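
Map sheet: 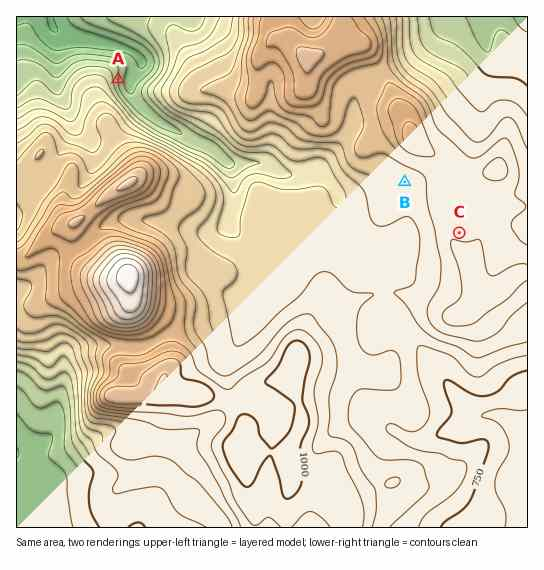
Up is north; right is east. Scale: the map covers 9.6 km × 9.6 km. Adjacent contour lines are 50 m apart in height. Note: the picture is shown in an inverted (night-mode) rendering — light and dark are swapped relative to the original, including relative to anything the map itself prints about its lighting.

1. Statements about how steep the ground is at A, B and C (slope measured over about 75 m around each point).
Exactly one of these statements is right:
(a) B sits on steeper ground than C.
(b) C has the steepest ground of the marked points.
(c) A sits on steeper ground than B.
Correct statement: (c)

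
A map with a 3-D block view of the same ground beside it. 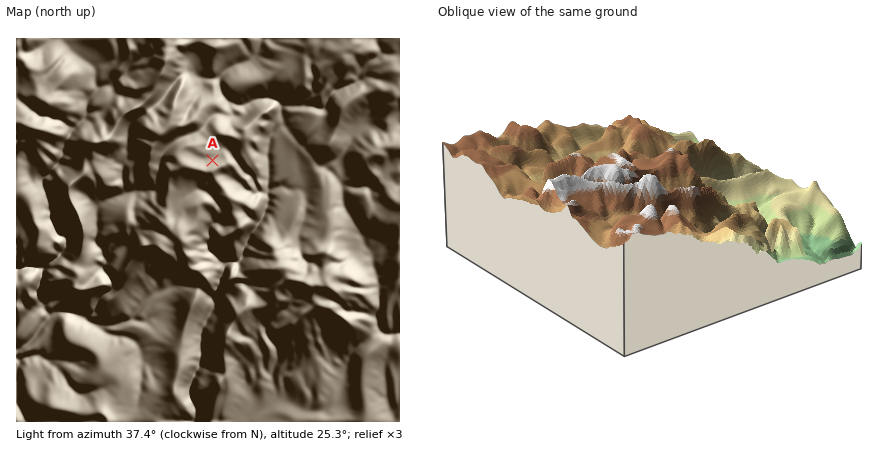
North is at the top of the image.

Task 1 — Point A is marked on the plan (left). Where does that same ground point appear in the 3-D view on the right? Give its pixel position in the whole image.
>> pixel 606 163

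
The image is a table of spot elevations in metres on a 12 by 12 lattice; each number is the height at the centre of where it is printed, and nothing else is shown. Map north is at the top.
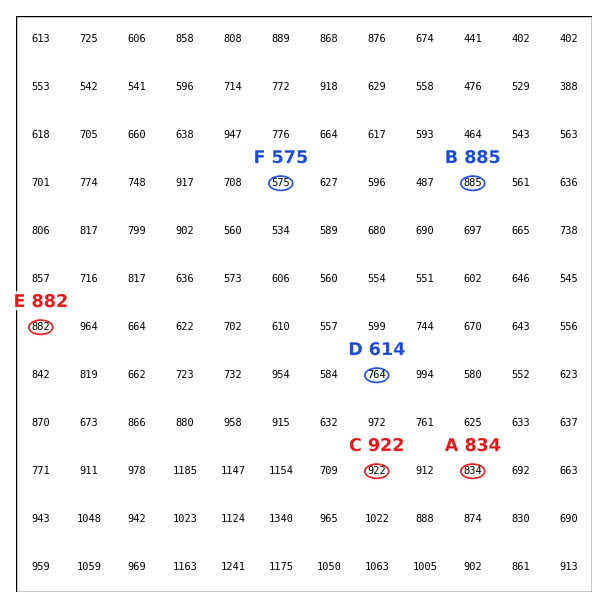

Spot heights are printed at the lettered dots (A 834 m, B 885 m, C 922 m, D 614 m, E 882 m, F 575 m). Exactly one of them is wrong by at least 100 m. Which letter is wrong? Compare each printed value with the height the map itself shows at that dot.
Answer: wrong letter D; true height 764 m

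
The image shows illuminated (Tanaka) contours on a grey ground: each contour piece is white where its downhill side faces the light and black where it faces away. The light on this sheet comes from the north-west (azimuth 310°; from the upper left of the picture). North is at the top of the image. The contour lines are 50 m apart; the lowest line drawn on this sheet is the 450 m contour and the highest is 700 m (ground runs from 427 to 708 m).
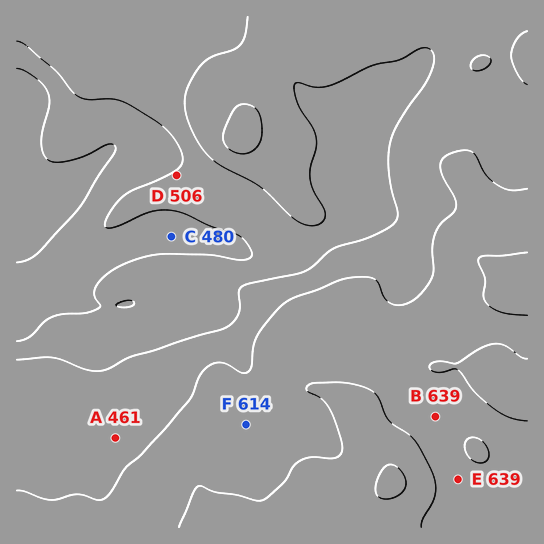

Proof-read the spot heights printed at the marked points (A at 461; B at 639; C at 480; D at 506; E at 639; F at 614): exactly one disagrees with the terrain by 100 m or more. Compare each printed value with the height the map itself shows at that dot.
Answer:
A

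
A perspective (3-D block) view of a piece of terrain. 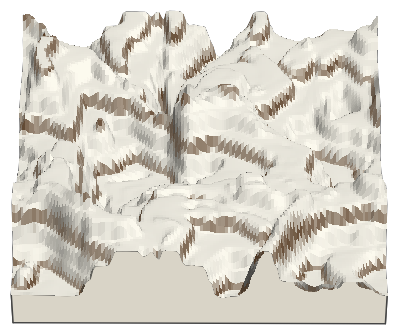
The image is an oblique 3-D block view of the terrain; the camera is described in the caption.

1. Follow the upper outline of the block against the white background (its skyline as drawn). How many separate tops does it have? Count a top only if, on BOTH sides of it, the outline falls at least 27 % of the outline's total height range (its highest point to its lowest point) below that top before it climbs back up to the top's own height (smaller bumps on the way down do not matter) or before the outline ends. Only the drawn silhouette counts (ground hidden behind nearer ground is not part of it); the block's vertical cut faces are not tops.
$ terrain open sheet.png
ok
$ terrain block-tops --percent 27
1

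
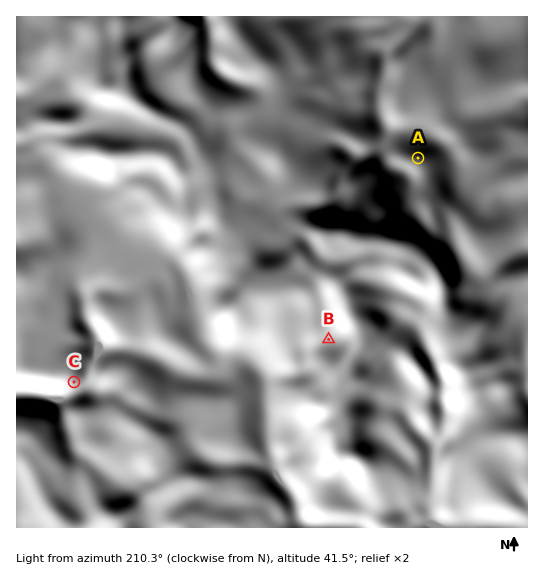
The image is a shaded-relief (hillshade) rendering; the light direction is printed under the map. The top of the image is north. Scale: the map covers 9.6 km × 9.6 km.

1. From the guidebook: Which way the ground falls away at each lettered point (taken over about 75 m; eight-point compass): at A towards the N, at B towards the W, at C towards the SE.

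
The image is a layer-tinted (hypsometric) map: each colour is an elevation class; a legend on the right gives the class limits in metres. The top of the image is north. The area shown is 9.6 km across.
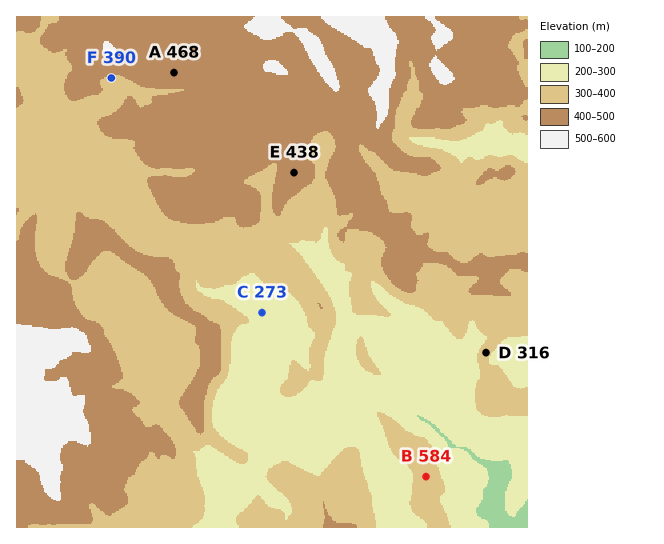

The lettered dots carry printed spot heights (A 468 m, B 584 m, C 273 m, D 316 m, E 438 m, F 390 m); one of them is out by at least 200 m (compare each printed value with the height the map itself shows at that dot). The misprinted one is B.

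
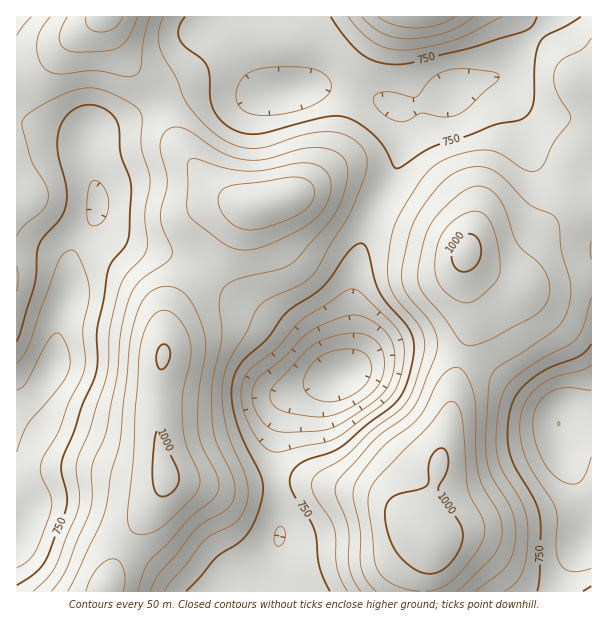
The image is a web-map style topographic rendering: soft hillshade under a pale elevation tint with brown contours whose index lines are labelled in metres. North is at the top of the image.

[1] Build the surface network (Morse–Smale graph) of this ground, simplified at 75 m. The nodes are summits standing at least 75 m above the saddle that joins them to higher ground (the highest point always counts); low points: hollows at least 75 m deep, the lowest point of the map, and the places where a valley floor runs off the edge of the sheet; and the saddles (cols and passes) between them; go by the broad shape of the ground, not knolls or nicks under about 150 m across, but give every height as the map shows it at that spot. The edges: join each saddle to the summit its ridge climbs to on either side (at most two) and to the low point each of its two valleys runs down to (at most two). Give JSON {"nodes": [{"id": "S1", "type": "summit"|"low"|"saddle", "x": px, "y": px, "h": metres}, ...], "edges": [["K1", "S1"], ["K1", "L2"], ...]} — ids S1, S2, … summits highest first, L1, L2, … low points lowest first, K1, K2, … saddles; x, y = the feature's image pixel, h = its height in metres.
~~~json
{"nodes": [
{"id": "S1", "type": "summit", "x": 429, "y": 537, "h": 1044},
{"id": "S2", "type": "summit", "x": 467, "y": 252, "h": 1019},
{"id": "S3", "type": "summit", "x": 165, "y": 476, "h": 1013},
{"id": "S4", "type": "summit", "x": 267, "y": 203, "h": 997},
{"id": "S5", "type": "summit", "x": 105, "y": 17, "h": 973},
{"id": "S6", "type": "summit", "x": 422, "y": 17, "h": 945},
{"id": "L1", "type": "low", "x": 339, "y": 375, "h": 500},
{"id": "L2", "type": "low", "x": 558, "y": 425, "h": 600},
{"id": "L3", "type": "low", "x": 53, "y": 368, "h": 626},
{"id": "L4", "type": "low", "x": 287, "y": 92, "h": 658},
{"id": "K1", "type": "saddle", "x": 462, "y": 357, "h": 894},
{"id": "K2", "type": "saddle", "x": 204, "y": 270, "h": 864},
{"id": "K3", "type": "saddle", "x": 159, "y": 102, "h": 817},
{"id": "K4", "type": "saddle", "x": 372, "y": 219, "h": 760},
{"id": "K5", "type": "saddle", "x": 537, "y": 31, "h": 746},
{"id": "K6", "type": "saddle", "x": 276, "y": 482, "h": 735}],
"edges": [["K1", "S1"], ["K1", "S2"], ["K1", "L1"], ["K1", "L2"], ["K2", "S3"], ["K2", "S4"], ["K2", "L1"], ["K2", "L3"], ["K3", "S4"], ["K3", "S5"], ["K3", "L3"], ["K3", "L4"], ["K4", "S2"], ["K4", "S4"], ["K4", "L1"], ["K4", "L4"], ["K5", "S2"], ["K5", "S6"], ["K5", "L4"], ["K6", "S1"], ["K6", "S3"], ["K6", "L1"]]}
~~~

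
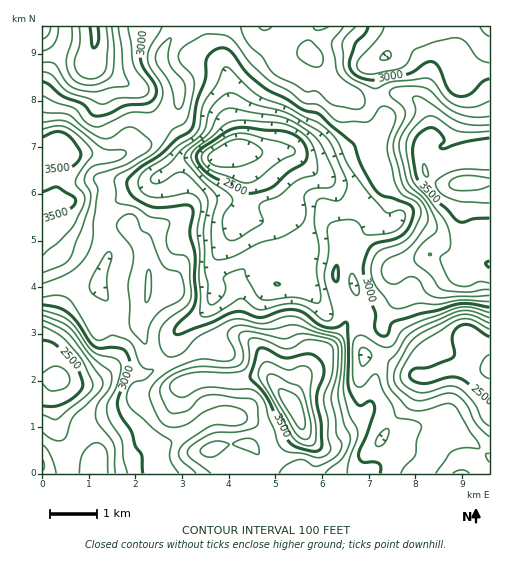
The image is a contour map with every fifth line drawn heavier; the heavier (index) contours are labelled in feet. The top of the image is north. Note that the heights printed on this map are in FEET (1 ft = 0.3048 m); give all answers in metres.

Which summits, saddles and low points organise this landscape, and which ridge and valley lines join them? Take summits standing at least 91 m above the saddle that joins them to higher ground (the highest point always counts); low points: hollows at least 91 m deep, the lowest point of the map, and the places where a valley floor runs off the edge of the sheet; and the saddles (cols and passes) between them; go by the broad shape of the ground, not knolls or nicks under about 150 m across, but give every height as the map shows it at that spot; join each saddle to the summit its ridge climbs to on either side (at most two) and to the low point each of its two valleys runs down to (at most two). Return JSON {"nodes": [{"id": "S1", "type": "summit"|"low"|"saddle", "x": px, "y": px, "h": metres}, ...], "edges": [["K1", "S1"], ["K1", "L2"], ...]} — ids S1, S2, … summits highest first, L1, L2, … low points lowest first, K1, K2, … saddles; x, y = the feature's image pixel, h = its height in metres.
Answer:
{"nodes": [
{"id": "S1", "type": "summit", "x": 292, "y": 405, "h": 1183},
{"id": "S2", "type": "summit", "x": 467, "y": 183, "h": 1146},
{"id": "S3", "type": "summit", "x": 48, "y": 204, "h": 1086},
{"id": "L1", "type": "low", "x": 229, "y": 153, "h": 674},
{"id": "L2", "type": "low", "x": 489, "y": 370, "h": 720},
{"id": "L3", "type": "low", "x": 58, "y": 375, "h": 721},
{"id": "L4", "type": "low", "x": 94, "y": 31, "h": 759},
{"id": "L5", "type": "low", "x": 387, "y": 56, "h": 852},
{"id": "K1", "type": "saddle", "x": 377, "y": 98, "h": 956},
{"id": "K2", "type": "saddle", "x": 163, "y": 125, "h": 954},
{"id": "K3", "type": "saddle", "x": 162, "y": 363, "h": 947},
{"id": "K4", "type": "saddle", "x": 362, "y": 316, "h": 898}],
"edges": [["K1", "S2"], ["K1", "L1"], ["K1", "L5"], ["K2", "S3"], ["K2", "L1"], ["K2", "L4"], ["K3", "S1"], ["K3", "S3"], ["K3", "L1"], ["K3", "L3"], ["K4", "S1"], ["K4", "S2"], ["K4", "L1"], ["K4", "L2"]]}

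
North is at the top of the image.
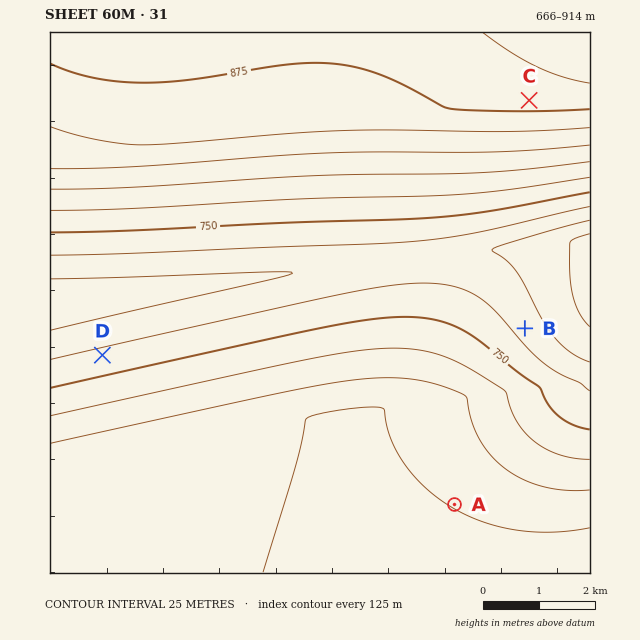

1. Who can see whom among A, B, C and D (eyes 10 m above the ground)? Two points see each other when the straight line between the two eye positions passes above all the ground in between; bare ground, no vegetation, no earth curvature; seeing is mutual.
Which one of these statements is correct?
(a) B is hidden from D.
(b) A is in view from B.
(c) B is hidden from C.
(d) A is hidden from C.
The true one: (a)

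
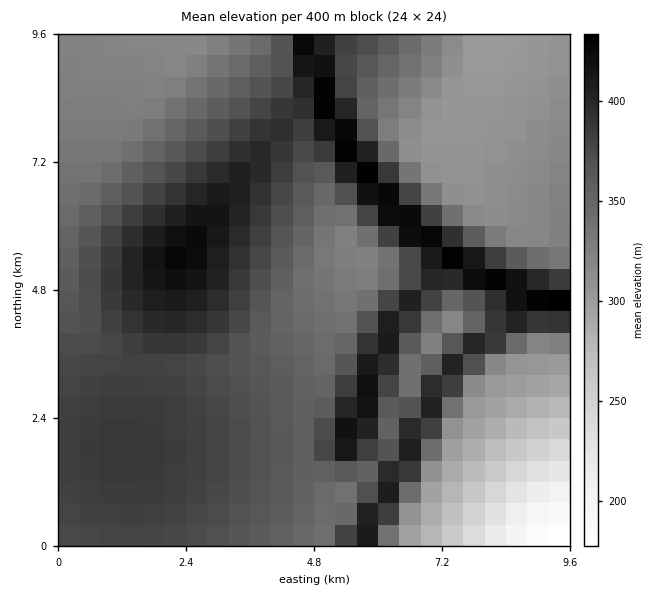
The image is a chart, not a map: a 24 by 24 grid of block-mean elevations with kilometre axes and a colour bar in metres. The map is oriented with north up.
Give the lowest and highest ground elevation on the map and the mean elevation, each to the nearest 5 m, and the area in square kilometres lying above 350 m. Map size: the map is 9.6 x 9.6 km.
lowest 175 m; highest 445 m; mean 355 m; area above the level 54.9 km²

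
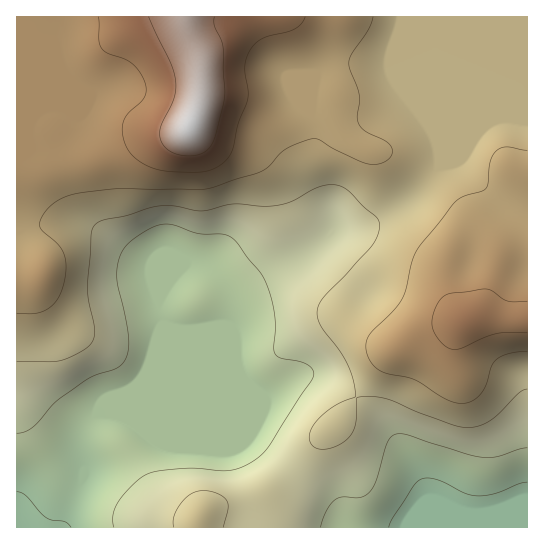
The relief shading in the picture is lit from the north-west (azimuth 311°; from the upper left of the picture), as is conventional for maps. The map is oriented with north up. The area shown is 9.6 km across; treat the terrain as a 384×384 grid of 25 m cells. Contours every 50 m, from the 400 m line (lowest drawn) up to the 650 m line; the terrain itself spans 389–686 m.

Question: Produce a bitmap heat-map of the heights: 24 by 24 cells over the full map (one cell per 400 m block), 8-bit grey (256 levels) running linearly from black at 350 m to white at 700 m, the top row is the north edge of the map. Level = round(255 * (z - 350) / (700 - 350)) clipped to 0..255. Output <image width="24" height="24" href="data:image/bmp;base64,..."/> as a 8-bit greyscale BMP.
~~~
<image width="24" height="24" href="data:image/bmp;base64,Qk12BgAAAAAAADYEAAAoAAAAGAAAABgAAAABAAgAAAAAAEACAAATCwAAEwsAAAABAAAAAAAAAAAAAAEBAQACAgIAAwMDAAQEBAAFBQUABgYGAAcHBwAICAgACQkJAAoKCgALCwsADAwMAA0NDQAODg4ADw8PABAQEAAREREAEhISABMTEwAUFBQAFRUVABYWFgAXFxcAGBgYABkZGQAaGhoAGxsbABwcHAAdHR0AHh4eAB8fHwAgICAAISEhACIiIgAjIyMAJCQkACUlJQAmJiYAJycnACgoKAApKSkAKioqACsrKwAsLCwALS0tAC4uLgAvLy8AMDAwADExMQAyMjIAMzMzADQ0NAA1NTUANjY2ADc3NwA4ODgAOTk5ADo6OgA7OzsAPDw8AD09PQA+Pj4APz8/AEBAQABBQUEAQkJCAENDQwBEREQARUVFAEZGRgBHR0cASEhIAElJSQBKSkoAS0tLAExMTABNTU0ATk5OAE9PTwBQUFAAUVFRAFJSUgBTU1MAVFRUAFVVVQBWVlYAV1dXAFhYWABZWVkAWlpaAFtbWwBcXFwAXV1dAF5eXgBfX18AYGBgAGFhYQBiYmIAY2NjAGRkZABlZWUAZmZmAGdnZwBoaGgAaWlpAGpqagBra2sAbGxsAG1tbQBubm4Ab29vAHBwcABxcXEAcnJyAHNzcwB0dHQAdXV1AHZ2dgB3d3cAeHh4AHl5eQB6enoAe3t7AHx8fAB9fX0Afn5+AH9/fwCAgIAAgYGBAIKCggCDg4MAhISEAIWFhQCGhoYAh4eHAIiIiACJiYkAioqKAIuLiwCMjIwAjY2NAI6OjgCPj48AkJCQAJGRkQCSkpIAk5OTAJSUlACVlZUAlpaWAJeXlwCYmJgAmZmZAJqamgCbm5sAnJycAJ2dnQCenp4An5+fAKCgoAChoaEAoqKiAKOjowCkpKQApaWlAKampgCnp6cAqKioAKmpqQCqqqoAq6urAKysrACtra0Arq6uAK+vrwCwsLAAsbGxALKysgCzs7MAtLS0ALW1tQC2trYAt7e3ALi4uAC5ubkAurq6ALu7uwC8vLwAvb29AL6+vgC/v78AwMDAAMHBwQDCwsIAw8PDAMTExADFxcUAxsbGAMfHxwDIyMgAycnJAMrKygDLy8sAzMzMAM3NzQDOzs4Az8/PANDQ0ADR0dEA0tLSANPT0wDU1NQA1dXVANbW1gDX19cA2NjYANnZ2QDa2toA29vbANzc3ADd3d0A3t7eAN/f3wDg4OAA4eHhAOLi4gDj4+MA5OTkAOXl5QDm5uYA5+fnAOjo6ADp6ekA6urqAOvr6wDs7OwA7e3tAO7u7gDv7+8A8PDwAPHx8QDy8vIA8/PzAPT09AD19fUA9vb2APf39wD4+PgA+fn5APr6+gD7+/sA/Pz8AP39/QD+/v4A////ACElJzRIVmBve3JpaGZcSD85KB0cHBwcHCUrKzFBT1plcG5oa2hfUUpGNiMdICQjHi8yLi04REtQVFFUYGRjXFZPPywoLjc3Lz05MDE6Pjo4NzY5SFxnamRWRDk8RExLRkg/NTU6NzU1NTU1OU9ncm9fTk5YYmZeVlJJPDY1NTU1NTU1NUFYa3BmYWt3hINyZF1XTD44NTU1NTU1NjxJWWlze4WTn5qDcGppY1VLPDU1NTU2P0RHU2uHmZ+nraSNfHZ0c2taQzU1NTU2QkxVY3iTqK6yt7GknYeCe3BZQzY2NjU3P09hcHyJnKy2wsO8u5qVg2xTQDY5PTo6QVJjcHZ5iJ+yvsG7uKSjiWlPPTY3Ojo9R1FbZnBzf5WprrCwqZ+hjGxQPTY2NztETVFUXGdxfZChpqSpo5WUhW5ZSTw7QkRNV1pYVlxpeIeXoaCin5SPgnVtZVdWX11eZGVhWVxpcnqJmJuZl5yYkIuIhYGAhH12dnNsYmd2d3aAjpOUlqSjoqKho6qtrqSVjYV+en6Ih4B/g4qVmqWlp6qut8fY2cWqmpGNjpGUkYmBf4OSlqWmpqiwvtPs79WxoJiTk5SSjoaAf4CEhaWlpaasuMnl8d67pZiTlJSOh4F/f39/f6WlpaWor8Db7uLCpZWTlJWMgn9/f39/f6WlpamttMjd6+C/oZWUlJKIgH9/f39/f6Wlpq+6xNTh597GraSfmpaKgH9/f39/f6Wlp7DAz9vl5dnPw7yxpqGTg39/f39/fw=="/>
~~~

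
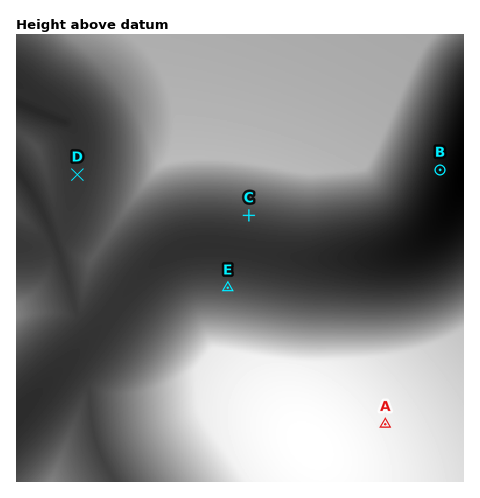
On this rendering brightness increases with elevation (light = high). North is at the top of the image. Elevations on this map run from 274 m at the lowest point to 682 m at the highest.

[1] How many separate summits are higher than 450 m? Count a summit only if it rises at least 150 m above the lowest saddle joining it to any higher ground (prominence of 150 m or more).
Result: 2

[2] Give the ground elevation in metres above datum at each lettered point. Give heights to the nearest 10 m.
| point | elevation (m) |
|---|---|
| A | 660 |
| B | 300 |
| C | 380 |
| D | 360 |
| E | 400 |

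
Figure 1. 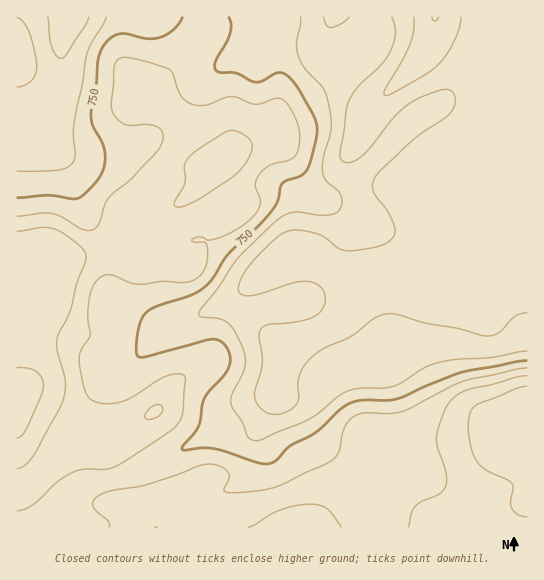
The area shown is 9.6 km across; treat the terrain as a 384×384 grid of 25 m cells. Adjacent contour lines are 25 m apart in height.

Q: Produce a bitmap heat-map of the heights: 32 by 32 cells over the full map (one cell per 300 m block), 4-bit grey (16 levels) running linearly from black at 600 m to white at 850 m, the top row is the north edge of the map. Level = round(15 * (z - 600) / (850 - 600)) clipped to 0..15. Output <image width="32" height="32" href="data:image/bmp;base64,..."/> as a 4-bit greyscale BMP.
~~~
<image width="32" height="32" href="data:image/bmp;base64,Qk12AgAAAAAAAHYAAAAoAAAAIAAAACAAAAABAAQAAAAAAAACAAATCwAAEwsAABAAAAAAAAAAAAAAABEREQAiIiIAMzMzAERERABVVVUAZmZmAHd3dwCIiIgAmZmZAKqqqgC7u7sAzMzMAN3d3QDu7u4A////AKqqqrvMu7zMzMzMu8zMzd26qqu7zLu7u8zMy7vMzM3eu6qqq7u7uqq7vLu7vMzd3su7qqqqq7qpqru7u7vM3e7Mu7u6qZqpmZqqu7u8zd7/3My7u7qZmIiJmru7vM3u/+3MvMzLqYh3d4mru7vN7v/ty7u7zKmIdmZ4mqqrzd7u7tuqqruqmGZWZ4iImqzN3u3bqZmqqph2Vnd3d3iZq7zdy6mZmqqpdlZnd3d3eIiJ3cuqqZmZmHZmZmZ3d3dmd93LuqmYiIh2ZmZmZmZmZmbd3LqpmIh3ZmZmVmZmZmZmzdy6qqmYdmZmZlVVVVVWZs3cuqu7uodmZmZVVVVWZWbd3cu8u7uoZmZmZVVVVVVV3d3LvLu7qYZlZmZmZVVVVczLu8y7u7qYZmZ3dmZVVVW7uqvMzMu7uYd3d3ZmVVVVmZmau7zMu7qYiHdmVVVVVYiImqu8zMy6mYh2ZVVVVVV3eImqu8zcy6qXZmZVVVVVd3eJqqvMzMu7l2ZmZVVVVWZ3iaqrvMzMu5hlZmZVVVVmZ5q7u7u8u7qYZVZ2ZlVVdmeau7u6u7u6mGVVZmZVVXdniru7qqqqqYd2VFVmVVWHZ4q7u6qZmZh3d2VEVVVVh2aJqqqqmYiId3d2REVVZodmeZmZqpmIiHZ3dlRFVmZ3ZWiIiZmZiIh2ZmZUNFZm"/>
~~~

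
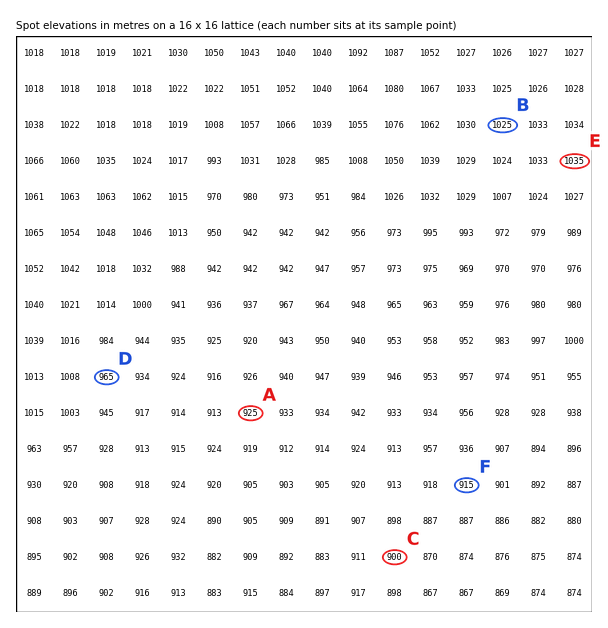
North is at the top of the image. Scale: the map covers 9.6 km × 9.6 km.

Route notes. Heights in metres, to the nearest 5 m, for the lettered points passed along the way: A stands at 925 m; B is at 1025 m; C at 900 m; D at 965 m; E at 1035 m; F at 915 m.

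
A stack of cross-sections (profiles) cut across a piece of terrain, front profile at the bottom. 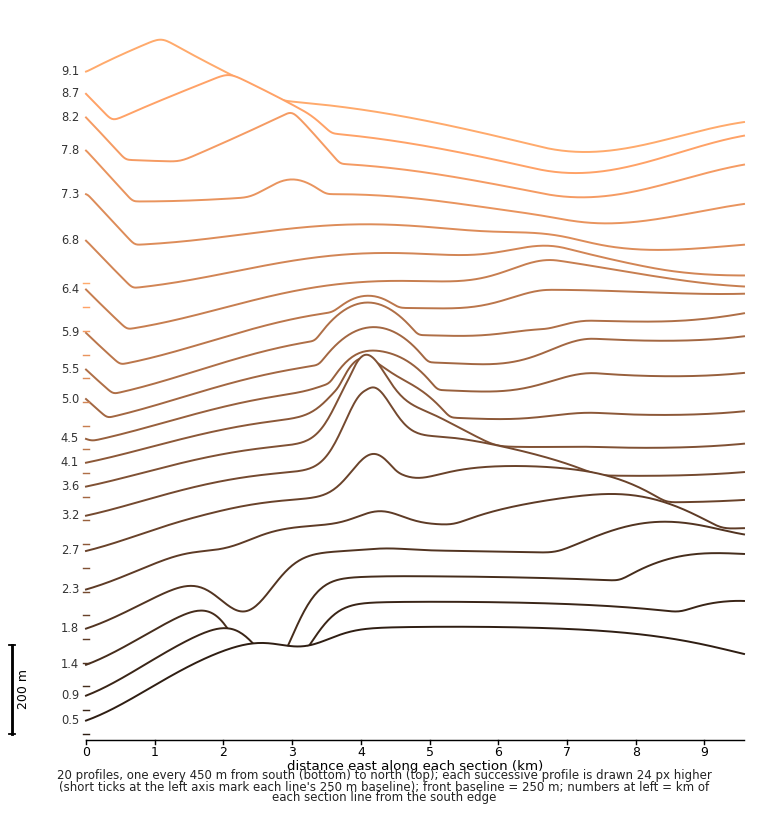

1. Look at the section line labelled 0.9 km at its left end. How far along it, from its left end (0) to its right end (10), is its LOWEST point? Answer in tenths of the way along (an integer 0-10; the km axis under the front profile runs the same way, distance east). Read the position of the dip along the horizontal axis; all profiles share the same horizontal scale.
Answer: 0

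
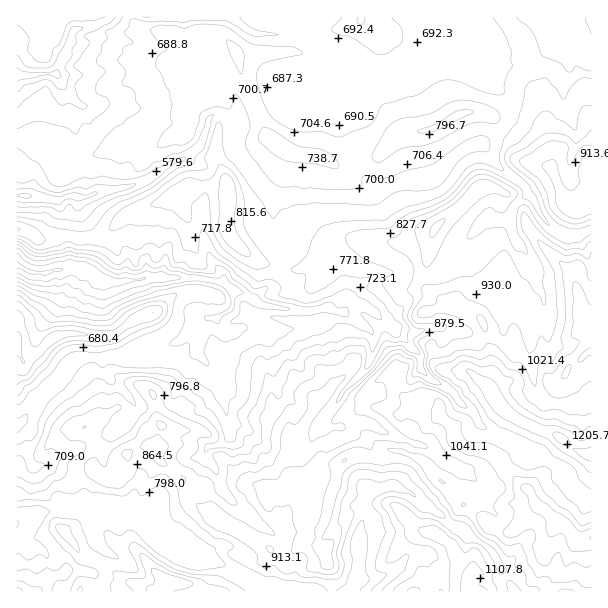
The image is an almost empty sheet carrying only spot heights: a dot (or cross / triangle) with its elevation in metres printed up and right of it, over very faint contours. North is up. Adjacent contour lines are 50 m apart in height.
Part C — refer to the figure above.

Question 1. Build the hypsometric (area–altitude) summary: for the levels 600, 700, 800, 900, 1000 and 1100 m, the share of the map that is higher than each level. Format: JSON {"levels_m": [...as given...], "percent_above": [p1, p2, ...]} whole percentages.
{"levels_m": [600, 700, 800, 900, 1000, 1100], "percent_above": [92, 70, 44, 28, 14, 5]}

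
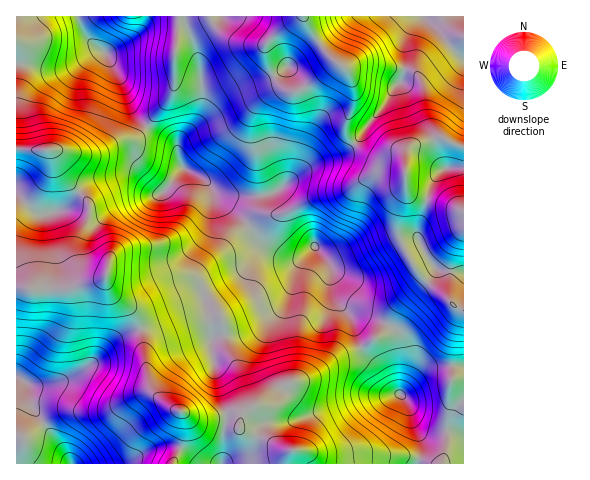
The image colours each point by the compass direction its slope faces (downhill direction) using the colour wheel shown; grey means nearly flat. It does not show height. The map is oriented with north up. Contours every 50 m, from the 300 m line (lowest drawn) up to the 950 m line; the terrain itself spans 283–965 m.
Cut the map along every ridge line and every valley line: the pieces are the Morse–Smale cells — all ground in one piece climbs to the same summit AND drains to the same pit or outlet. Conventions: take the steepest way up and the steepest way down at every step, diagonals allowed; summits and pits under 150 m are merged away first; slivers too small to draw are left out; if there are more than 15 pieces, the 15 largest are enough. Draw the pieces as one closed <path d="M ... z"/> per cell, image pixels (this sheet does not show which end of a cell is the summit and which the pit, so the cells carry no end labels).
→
<path d="M148 127l-15 11-13 2-24 12-15 2-18-4-12 1 12 24 21 21 6 10-2 14-10 23 1 19 8 10 5 3 12 1 2-2 2 13 8 10 17 11 11 1 48-19 10 0 9 10 12 20 4 30 13 24 10 34 17-5 18-18 26-9 26-19 27-11 21-14 3-6-2-2-18-8-18-2-11-10-8-18 0-19-16-20-17 12-11 0-22-12-6-5-14-21-31-26-8-15-24-14-6-21z"/><path d="M105 276l-8 5-30 8-51-1 1 176 155 0 7-12 5-15-1-24-14-6-16-16-5-14-6-44-5-15-25-25z"/><path d="M209 16l-30 1-4 36-1 37-7 13-20 23 24 14 5 5 3 16 6 8 16 8 13 14 7 3 44 2 14-6 33-25 31-11 11-10-8-12 0-10 6-13 2-19-3-13-7-10-9-4-31 25-13 4-7-4-11-13-7-20-1-11-17 0-18-6-14-11z"/><path d="M77 16l-61 1 1 271 50 1 30-8 8-4-17-4-9-11-1-19 10-23 2-14-6-10-21-21-12-24 12-1 18 4 15-2 24-12 18-4 9-10-15-17-10-27-13-23-23-23z"/><path d="M389 325l-7 9-18 12-27 11-31 22-21 6-18 18-21 7-5 7-2 11 25 10 17 11 11 1-4 6-1 8 176 0 1-97-26-1-10 2-28 26 4-45-4-15z"/><path d="M355 144l-19 13-24 8-42 29-42 2-13-5-2 2 10 11 22 17 15 23 14 9 13 6 11 0 17-12 16 20 0 19 8 18 11 10 18 2 20 9 10-18 25-26 0-3-11-15-10-18-4-16 1-14 7-20 0-26-3-8-6-5-7-1-14 2z"/><path d="M202 290l-10 0-48 19-7 0-14-5 12 10 5 9 6 42 7 26 16 16 12 5 3 5-1 25-11 21 114 1 6-14-11-1-17-11-25-10 2-11 8-8 0-5-11-36-11-18-4-30-12-20z"/><path d="M424 16l-12 10-5 9-3 7 0 29-3 11-7 6-9 17-31 39 22 13 14-2 7 1 6 5 2 8 2-17 9-8 26-7 16 9 6 0 0-86z"/><path d="M442 137l-26 7-9 8-1 43-7 20-1 14 4 16 16 28 37 33 8 4 1-163z"/><path d="M421 16l-117 1 20 33 20 17 7 10 3 21-8 24 0 10 8 11 31-38 9-17 7-6 3-11 0-29 8-16z"/><path d="M179 16l-101 1 8 19 23 23 13 23 10 27 14 17 21-23 7-13z"/><path d="M424 278l-1 3-25 26-10 18 12 9 4 15-4 45 28-26 10-2 26-1 0-54-9-5z"/><path d="M304 16l-94 0 0 2 8 12 14 9 25 6 9-2 0 12 7 20 11 13 11 4 12-6 30-24-17-16z"/><path d="M463 16l-39 1 39 42z"/>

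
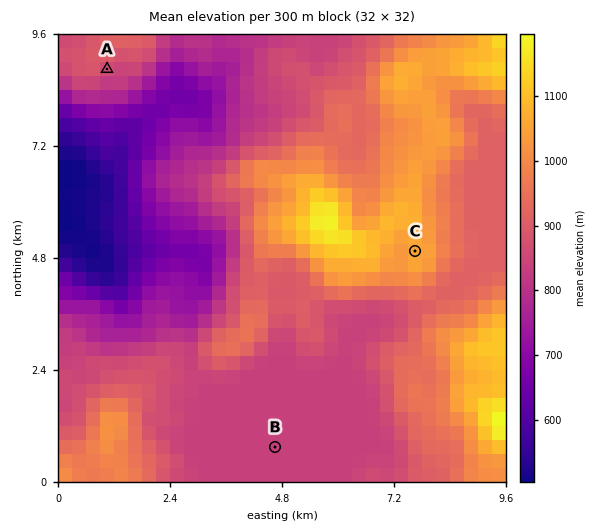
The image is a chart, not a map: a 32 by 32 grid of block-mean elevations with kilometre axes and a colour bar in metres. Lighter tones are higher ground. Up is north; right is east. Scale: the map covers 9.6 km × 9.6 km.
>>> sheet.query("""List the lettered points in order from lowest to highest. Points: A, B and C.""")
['B', 'A', 'C']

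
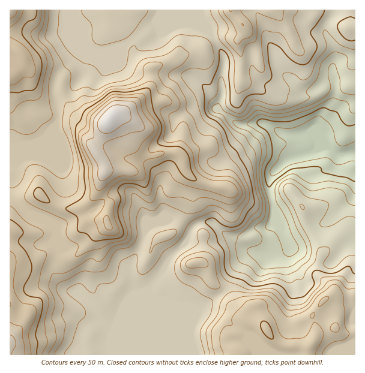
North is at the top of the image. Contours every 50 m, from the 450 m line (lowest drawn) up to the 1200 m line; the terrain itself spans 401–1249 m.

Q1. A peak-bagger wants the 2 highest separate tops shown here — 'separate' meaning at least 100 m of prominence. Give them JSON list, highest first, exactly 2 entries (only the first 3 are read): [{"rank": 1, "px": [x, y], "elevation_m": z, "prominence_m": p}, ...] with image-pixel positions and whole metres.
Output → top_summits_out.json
[{"rank": 1, "px": [110, 119], "elevation_m": 1249, "prominence_m": 848}, {"rank": 2, "px": [267, 330], "elevation_m": 1020, "prominence_m": 244}]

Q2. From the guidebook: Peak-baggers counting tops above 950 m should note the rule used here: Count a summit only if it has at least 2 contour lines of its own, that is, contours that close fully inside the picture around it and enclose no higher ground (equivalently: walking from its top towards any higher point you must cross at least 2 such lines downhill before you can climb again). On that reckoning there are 1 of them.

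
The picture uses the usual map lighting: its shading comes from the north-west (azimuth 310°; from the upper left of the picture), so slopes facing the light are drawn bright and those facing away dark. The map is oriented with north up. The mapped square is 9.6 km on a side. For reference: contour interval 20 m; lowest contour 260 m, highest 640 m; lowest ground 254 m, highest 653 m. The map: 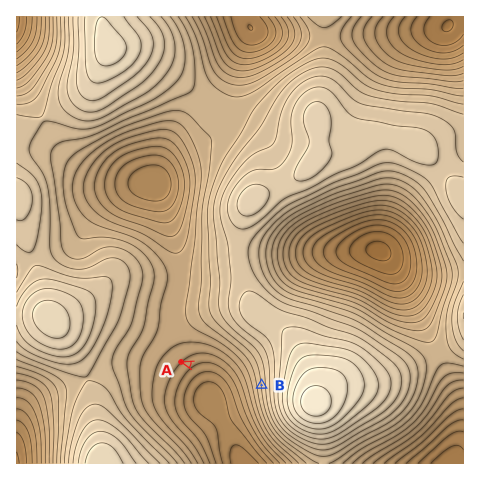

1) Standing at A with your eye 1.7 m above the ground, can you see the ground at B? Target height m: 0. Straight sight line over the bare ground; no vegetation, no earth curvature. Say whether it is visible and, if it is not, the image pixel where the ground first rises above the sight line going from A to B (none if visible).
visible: true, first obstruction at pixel None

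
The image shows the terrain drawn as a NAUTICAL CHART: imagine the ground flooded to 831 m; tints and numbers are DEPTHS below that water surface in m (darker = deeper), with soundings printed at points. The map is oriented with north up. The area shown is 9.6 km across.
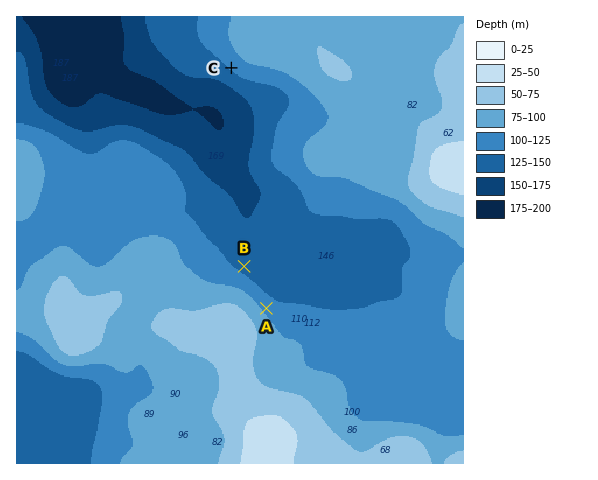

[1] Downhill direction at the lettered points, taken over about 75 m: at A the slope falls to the NE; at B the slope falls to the NE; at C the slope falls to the SW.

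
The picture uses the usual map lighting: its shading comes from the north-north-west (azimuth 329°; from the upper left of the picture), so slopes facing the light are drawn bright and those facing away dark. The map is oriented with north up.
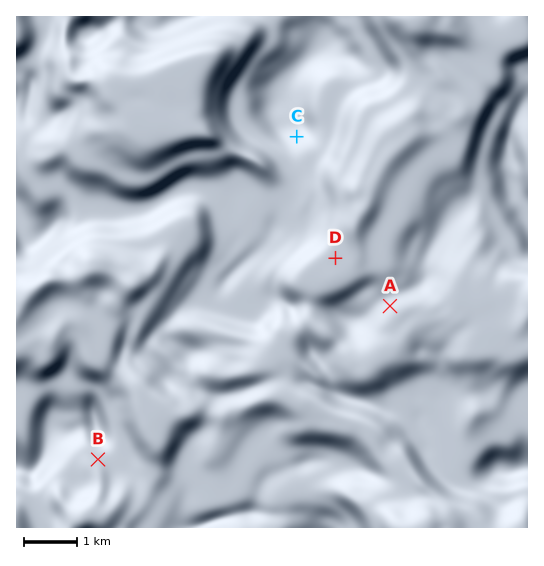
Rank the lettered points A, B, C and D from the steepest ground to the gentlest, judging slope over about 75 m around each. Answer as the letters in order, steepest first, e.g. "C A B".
C A B D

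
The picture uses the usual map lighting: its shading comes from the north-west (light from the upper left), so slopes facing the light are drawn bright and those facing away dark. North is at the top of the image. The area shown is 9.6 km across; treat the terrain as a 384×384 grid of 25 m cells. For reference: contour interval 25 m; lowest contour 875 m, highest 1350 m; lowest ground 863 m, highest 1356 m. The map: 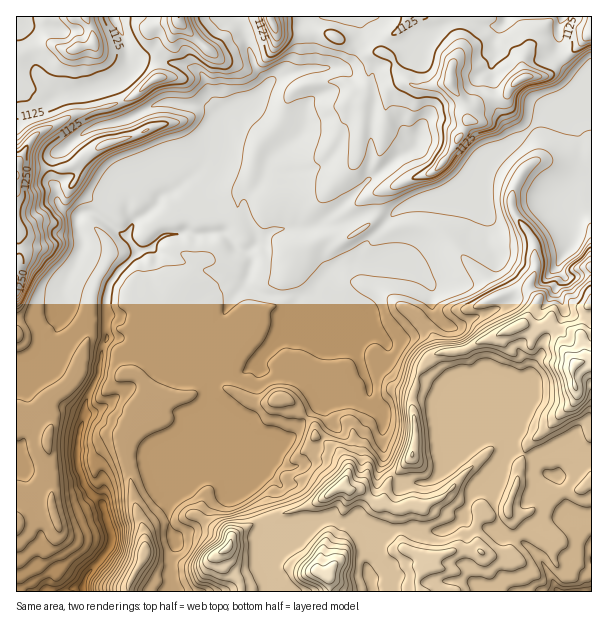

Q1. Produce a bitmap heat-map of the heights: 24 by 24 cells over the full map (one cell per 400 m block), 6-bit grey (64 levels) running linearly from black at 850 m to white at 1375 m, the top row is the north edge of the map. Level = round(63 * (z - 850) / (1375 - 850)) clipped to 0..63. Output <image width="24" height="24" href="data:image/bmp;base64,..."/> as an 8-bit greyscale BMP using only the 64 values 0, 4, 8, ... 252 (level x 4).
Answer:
<image width="24" height="24" href="data:image/bmp;base64,Qk12BgAAAAAAADYEAAAoAAAAGAAAABgAAAABAAgAAAAAAEACAAATCwAAEwsAAAABAAAAAAAAAAAAAAEBAQACAgIAAwMDAAQEBAAFBQUABgYGAAcHBwAICAgACQkJAAoKCgALCwsADAwMAA0NDQAODg4ADw8PABAQEAAREREAEhISABMTEwAUFBQAFRUVABYWFgAXFxcAGBgYABkZGQAaGhoAGxsbABwcHAAdHR0AHh4eAB8fHwAgICAAISEhACIiIgAjIyMAJCQkACUlJQAmJiYAJycnACgoKAApKSkAKioqACsrKwAsLCwALS0tAC4uLgAvLy8AMDAwADExMQAyMjIAMzMzADQ0NAA1NTUANjY2ADc3NwA4ODgAOTk5ADo6OgA7OzsAPDw8AD09PQA+Pj4APz8/AEBAQABBQUEAQkJCAENDQwBEREQARUVFAEZGRgBHR0cASEhIAElJSQBKSkoAS0tLAExMTABNTU0ATk5OAE9PTwBQUFAAUVFRAFJSUgBTU1MAVFRUAFVVVQBWVlYAV1dXAFhYWABZWVkAWlpaAFtbWwBcXFwAXV1dAF5eXgBfX18AYGBgAGFhYQBiYmIAY2NjAGRkZABlZWUAZmZmAGdnZwBoaGgAaWlpAGpqagBra2sAbGxsAG1tbQBubm4Ab29vAHBwcABxcXEAcnJyAHNzcwB0dHQAdXV1AHZ2dgB3d3cAeHh4AHl5eQB6enoAe3t7AHx8fAB9fX0Afn5+AH9/fwCAgIAAgYGBAIKCggCDg4MAhISEAIWFhQCGhoYAh4eHAIiIiACJiYkAioqKAIuLiwCMjIwAjY2NAI6OjgCPj48AkJCQAJGRkQCSkpIAk5OTAJSUlACVlZUAlpaWAJeXlwCYmJgAmZmZAJqamgCbm5sAnJycAJ2dnQCenp4An5+fAKCgoAChoaEAoqKiAKOjowCkpKQApaWlAKampgCnp6cAqKioAKmpqQCqqqoAq6urAKysrACtra0Arq6uAK+vrwCwsLAAsbGxALKysgCzs7MAtLS0ALW1tQC2trYAt7e3ALi4uAC5ubkAurq6ALu7uwC8vLwAvb29AL6+vgC/v78AwMDAAMHBwQDCwsIAw8PDAMTExADFxcUAxsbGAMfHxwDIyMgAycnJAMrKygDLy8sAzMzMAM3NzQDOzs4Az8/PANDQ0ADR0dEA0tLSANPT0wDU1NQA1dXVANbW1gDX19cA2NjYANnZ2QDa2toA29vbANzc3ADd3d0A3t7eAN/f3wDg4OAA4eHhAOLi4gDj4+MA5OTkAOXl5QDm5uYA5+fnAOjo6ADp6ekA6urqAOvr6wDs7OwA7e3tAO7u7gDv7+8A8PDwAPHx8QDy8vIA8/PzAPT09AD19fUA9vb2APf39wD4+PgA+fn5APr6+gD7+/sA/Pz8AP39/QD+/v4A////AEg4HDyMfGiQsLCgrNjUoKCwsKScmJCAfFhQQCBglGiUzLSgqNDUpKi0tKysoJCQiGhkUChIhGR0qLCgoKisoKSkoKCgmJSQjGhoRCBYbGBwbHiQnKywrLS4sJycpJyQkGBkNDBcYFhcXFhkeJzIuKigoKSUoJiUnGBkMERkXFhYWFhYbICcmIi8nJicmJiUlGRkMFBoYFxYWFhcZHx4dGywmJSUlKCgnGRkPERgaGBcWFxscGRkYGSolJSUlJy8vFhkXEhcZGBcXFxkaFxYVGigmJSUlJi84FhYZExgXFhYWFRUWFhUVFyQqKScoKTM7GRYXExYXFhYWFhUVFBQUFRoiJS4xMDI3GBUVExUWFhYVFhUUFBQUFxwaHyQrMC8xIRUVFBUWFhYVFBUVFBQVFxcWGR8kKSYtKxkUFRMVFRUVFBUWFRUVFRUVFxgbJBskLiMVFRMTFBQUFBUWFxcVFRUWFxYYIRgZLSIVFBMTFBQUFRUWFhcXFhYWFRUaHBYWLR4aFRQUFBQVFRYXGBgZGhcVFRUbFxUVLiAhGBUUFBQUFRYXGBoZGh4hFxUYGhcVLSAfIhwXFRQUFRYWGBobGxkfIhYVFxYVJCchHR0fHBYUFBYXGBscHRseKCUbFRUVISAhIiIdGRcVFBUYGRsdHiAiKCclFxUVISEhIB8kIx0cGxcXGRodICIlKCMlJR0VIiQpJyAhIyQkHSEdHB4fISAiJyEhIR8eISMnJR8lKiYeHSgjHx8eICAgIR8eHx4lA=="/>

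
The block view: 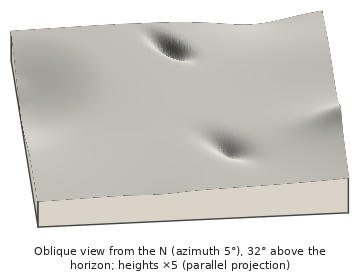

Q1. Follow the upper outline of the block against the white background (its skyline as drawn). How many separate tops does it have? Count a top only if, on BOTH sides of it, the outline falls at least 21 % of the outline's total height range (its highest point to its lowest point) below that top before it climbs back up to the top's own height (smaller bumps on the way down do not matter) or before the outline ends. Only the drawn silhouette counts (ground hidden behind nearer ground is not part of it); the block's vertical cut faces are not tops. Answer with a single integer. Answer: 0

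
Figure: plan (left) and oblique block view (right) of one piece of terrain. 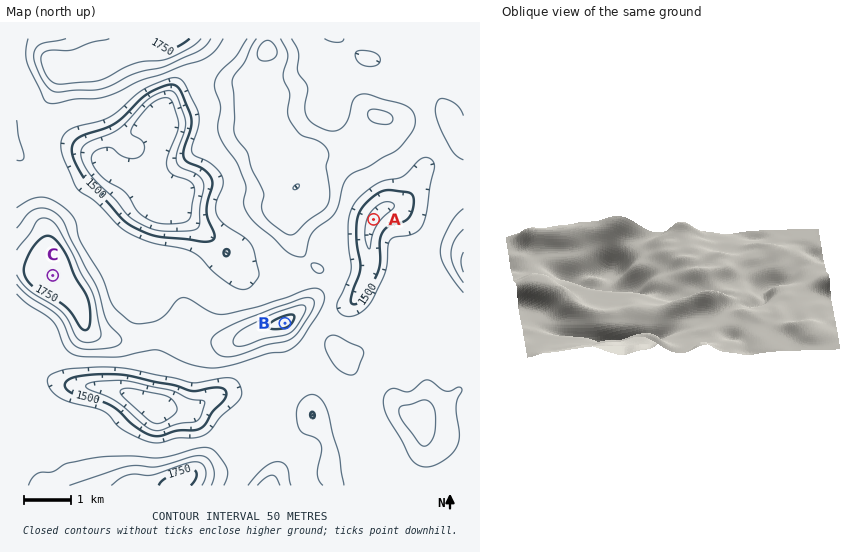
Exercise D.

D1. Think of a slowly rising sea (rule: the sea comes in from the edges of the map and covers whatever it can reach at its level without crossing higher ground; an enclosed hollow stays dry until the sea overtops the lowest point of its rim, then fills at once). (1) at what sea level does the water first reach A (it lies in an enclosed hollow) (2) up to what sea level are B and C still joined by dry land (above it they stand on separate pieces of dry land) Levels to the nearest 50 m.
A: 1550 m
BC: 1600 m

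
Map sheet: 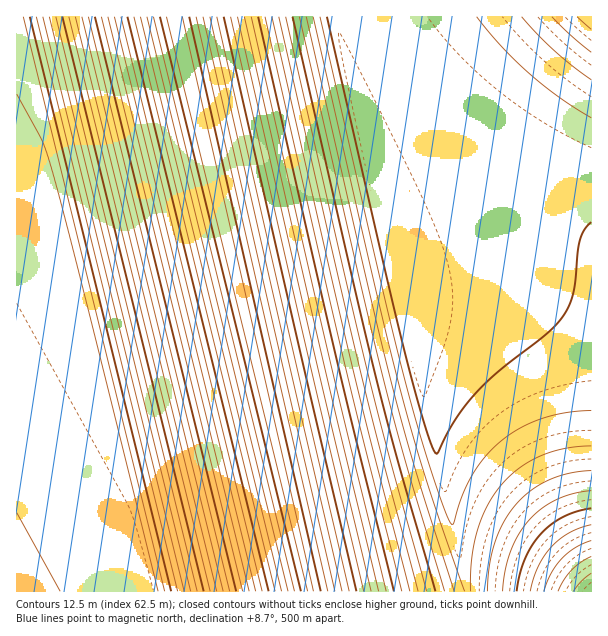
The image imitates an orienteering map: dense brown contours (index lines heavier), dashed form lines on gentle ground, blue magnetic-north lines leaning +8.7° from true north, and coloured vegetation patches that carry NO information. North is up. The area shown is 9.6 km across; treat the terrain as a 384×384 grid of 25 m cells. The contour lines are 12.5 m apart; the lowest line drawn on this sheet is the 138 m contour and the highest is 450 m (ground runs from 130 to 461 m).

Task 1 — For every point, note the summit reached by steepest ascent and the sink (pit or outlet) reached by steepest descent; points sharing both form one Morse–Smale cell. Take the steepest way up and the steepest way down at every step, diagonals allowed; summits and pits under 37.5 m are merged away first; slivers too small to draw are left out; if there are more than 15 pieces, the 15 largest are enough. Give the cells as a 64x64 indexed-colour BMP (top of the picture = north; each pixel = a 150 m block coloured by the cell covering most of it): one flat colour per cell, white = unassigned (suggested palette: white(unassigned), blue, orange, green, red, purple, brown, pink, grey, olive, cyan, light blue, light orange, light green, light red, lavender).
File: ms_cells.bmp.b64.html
<image width="64" height="64" href="data:image/bmp;base64,Qk12CAAAAAAAAHYAAAAoAAAAQAAAAEAAAAABAAQAAAAAAAAIAAATCwAAEwsAABAAAAAAAAAA////ALR3HwAOf/8ALKAsACgn1gC9Z5QAS1aMAMJ34wB/f38AIr28AM++FwDox64AeLv/AIrfmACWmP8A1bDFABERERERERERERERERERERETMzMzMzMzMzMiIiIiIiIiERERERERERERERERERERETMzMzMzMzMzMyIiIiIiIiIRERERERERERERERERERERMzMzMzMzMzMzIiIiIiIiIhEREREREREREREREREREREzMzMzMzMzMzIiIiIiIiIiERERERERERERERERERERETMzMzMzMzMzMiIiIiIiIiIRERERERERERERERERERETMzMzMzMzMzMyIiIiIiIiIhERERERERERERERERERERMzMzMzMzMzMzIiIiIiIiIiEREREREREREREREREREREzMzMzMzMzMzMiIiIiIiIiIRERERERERERERERERERETMzMzMzMzMzMiIiIiIiIiIhERERERERERERERERERERMzMzMzMzMzMyIiIiIiIiIiERERERERERERERERERERMzMzMzMzMzMzIiIiIiIiIiIREREREREREREREREREREzMzMzMzMzMzMiIiIiIiIiIhERERERERERERERERERETMzMzMzMzMzMiIiIiIiIiIiERERERERERERERERERERMzMzMzMzMzMyIiIiIiIiIiIRERERERERERERERERERMzMzMzMzMzMzIiIiIiIiIiIhEREREREREREREREREREzMzMzMzMzMzMiIiIiIiIiIiERERERERERERERERERETMzMzMzMzMzMyIiIiIiIiIiIRERERERERERERERERERMzMzMzMzMzMyIiIiIiIiIiIhERERERERERERERERERMzMzMzMzMzMzIiIiIiIiIiIiEREREREREREREREREREzMzMzMzMzMzMiIiIiIiIiIiIRERERERERERERERERETMzMzMzMzMzMyIiIiIiIiIiIhERERERERERERERERERMzMzMzMzMzMyIiIiIiIiIiIiERERERERERERERERERMzMzMzMzMzMzIiIiIiIiIiIiIREREREREREREREREREzMzMzMzMzMzMiIiIiIiIiIiIhERERERERERERERERETMzMzMzMzMzMyIiIiIiIiIiIiERERERERERERERERERMzMzMzMzMzMzIiIiIiIiIiIiIRERERERERERERERERMzMzMzMzMzMzIiIiIiIiIiIiIhEREREREREREREREREzMzMzMzMzMzMiIiIiIiIiIiIiERERERERERERERERETMzMzMzMzMzMyIiIiIiIiIiIiIRERERERERERERERERMzMzMzMzMzMzIiIiIiIiIiIiIhEREREREREREREREREzMzMzMzMzMzIiIiIiIiIiIiIiEREREREREREREREREzMzMzMzMzMzMiIiIiIiIiIiIiIRERERERERERERERETMzMzMzMzMzMyIiIiIiIiIiIiIhERERERERERERERERMzMzMzMzMzMzIiIiIiIiIiIiIiEREREREREREREREREzMzMzMzMzMzIiIiIiIiIiIiIiIREREREREREREREREzMzMzMzMzMzMiIiIiIiIiIiIiIhERERERERERERERETMzMzMzMzMzMyIiIiIiIiIiIiIiERERERERERERERERMzMzMzMzMzMzIiIiIiIiIiIiIiIREREREREREREREREzMzMzMzMzMzMiIiIiIiIiIiIiIhEREREREREREREREzMzMzMzMzMzMiIiIiIiIiIiIiIiERERERERERERERETMzMzMzMzMzMyIiIiIiIiIiIiIiIRERERERERERERERMzMzMzMzMzMzIiIiIiIiIiIiIiIhEREREREREREREREzMzMzMzMzMzMiIiIiIiIiIiIiIiEREREREREREREREzMzMzMzMzMzMiIiIiIiIiIiIiIiIRERERERERERERETMzMzMzMzMzMyIiIiIiIiIiIiIiIhERERERERERERERMzMzMzMzMzMzIiIiIiIiIiIiIiIiEREREREREREREREzMzMzMzMzMzMiIiIiIiIiIiIiIiIREREREREREREREzMzMzMzMzMzMiIiIiIiIiIiIiIiIhERERERERERERETMzMzMzMzMzMyIiIiIiIiIiIiIiIiERERERERERERERMzMzMzMzMzMzIiIiIiIiIiIiIiIiIREREREREREREREzMzMzMzMzMzMiIiIiIiIiIiIiIiIhERERERERERERETMzMzMzMzMzMiIiIiIiIiIiIiIiIiERERERERERERETMzMzMzMzMzMyIiIiIiIiIiIiIiIiIRERERERERERERMzMzMzMzMzMzIiIiIiIiIiIiIiIiIhEREREREREREREzMzMzMzMzMzMiIiIiIiIiIiIiIiIiERERERERERERETMzMzMzMzMzMyIiIiIiIiIiIiIiIiIRERERERERERETMzMzMzMzMzMyIiIiIiIiIiIiIiIiIhERERERERERERMzMzMzMzMzMzIiIiIiIiIiIiIiIiIiEREREREREREREzMzMzMzMzMzMiIiIiIiIiIiIiIiIiIRERERERERERETMzMzMzMzMzMyIiIiIiIiIiIiIiIiIhERERERERERETMzMzMzMzMzMyIiIiIiIiIiIiIiIiIiERERERERERERMzMzMzMzMzMzIiIiIiIiIiIiIiIiIiIREREREREREREzMzMzMzMzMzMiIiIiIiIiIiIiIiIiIhERERERERERETMzMzMzMzMzMyIiIiIiIiIiIiIiIiIi"/>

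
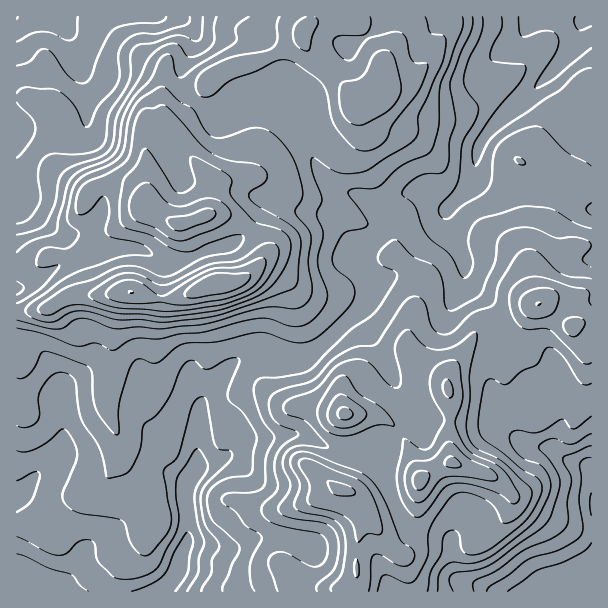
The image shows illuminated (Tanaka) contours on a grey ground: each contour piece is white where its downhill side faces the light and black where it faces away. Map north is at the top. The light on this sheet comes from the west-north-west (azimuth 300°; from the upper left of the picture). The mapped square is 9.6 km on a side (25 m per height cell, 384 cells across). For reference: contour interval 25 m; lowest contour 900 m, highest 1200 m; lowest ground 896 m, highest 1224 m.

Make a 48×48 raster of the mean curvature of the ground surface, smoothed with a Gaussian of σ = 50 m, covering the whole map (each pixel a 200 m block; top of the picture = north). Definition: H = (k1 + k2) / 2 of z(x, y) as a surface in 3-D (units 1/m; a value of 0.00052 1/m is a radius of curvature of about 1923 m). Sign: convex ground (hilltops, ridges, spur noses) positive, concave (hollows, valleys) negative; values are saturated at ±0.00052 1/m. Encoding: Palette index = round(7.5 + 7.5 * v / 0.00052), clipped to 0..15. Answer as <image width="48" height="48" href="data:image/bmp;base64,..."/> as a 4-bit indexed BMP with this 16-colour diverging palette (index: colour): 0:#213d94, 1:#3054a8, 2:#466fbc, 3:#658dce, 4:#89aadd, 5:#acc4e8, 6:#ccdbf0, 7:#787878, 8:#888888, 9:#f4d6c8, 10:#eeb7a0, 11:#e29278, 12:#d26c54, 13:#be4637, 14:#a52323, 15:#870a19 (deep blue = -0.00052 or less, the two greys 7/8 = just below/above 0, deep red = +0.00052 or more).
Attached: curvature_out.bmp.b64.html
<image width="48" height="48" href="data:image/bmp;base64,Qk32BAAAAAAAAHYAAAAoAAAAMAAAADAAAAABAAQAAAAAAIAEAAATCwAAEwsAABAAAAAAAAAAlD0hAKhUMAC8b0YAzo1lAN2qiQDoxKwA8NvMAHh4eACIiIgAyNb0AKC37gB4kuIAVGzSADdGvgAjI6UAGQqHAJl3ibu6hBSbuqh4vJz86iWbpVZEVWeIiVVmZoiKu1BGd4iJmWRa+BaZYhNXd2VVVlaJhoh4vHBbqImrp1Mr9Evsl2uoZlVnZnmrlXiIq3AodUaahmQp1Hqrl239hVeIiJqphlZ4rLQEZ3VERFMZ18hYZEjO2FeZqqmHd2Z3nPcJyZh2VDEpmdVJdWZozIaJuamHiIh2e+YJ2Xisy6iZe6JKdWZVjrdopleImaqGerML+5marf7JrWF+lEREj+lmdEWZiKqGirIL/adENYm9+yGvsxJHvc2ng3Rod5mIiIQCinNHRb7spTTP5mrv+nu5o5ZGd3iYdokxRVVpv/1jNFSsrf//pVqUQJhkVmipdptUlld437ITVlSWK/hEVCUyYpmFV2i6d5pTuVVTQwA0RVelKtQUUzQY1qmWWIq4Z4ljmWVVQTi6dGqVSLU2ZYx42LmWWZqmaHljmGWMyYr/+7p1RrdGeJymqqiFWKqVeYhjiXaM24ffuYZmWehGiImWeZdlWJqVaYh0aZiau5e6NGZmbflGiHiFeqdkRouWaYd4VZmWZlfaV3V2juY2iHiFethlVWqlaYZphGmWVDXNqWWHfNdGiHhzfPhmiGiVWIVGhkVlRDN6uFiYeLtmd4hDnYRGmniFV3VFd2REZ1M2hmqpdXuGeIcluTE4l1Z1RVRWVXZnmpVFZXq5ZFu2Z3Q755rZMSRkNnVWUzVXmZhVZli6ZEnZVphq7O/+ZGiYnOyXhzNFiZh2Zle7hUeoWP+kWDjP/////+/+zbhmi6iYZ2arh1VVet/5eSApupz/92r///+We6eIZ2Z4iWRXmYm6rbgzaFabgxJK///naYVWd3Z3mmRniIdkN3u2NVRVQxERMjr7iGNHd5iIqWRmeZh1RYvbh1QyIkZSIhTOuXVHd4iIh1aHeamHmpmFV5l0NJyERER7y6hlZ3iYZliZmZl4vERHlki7qd/sp3iamHdniZqoZWiZmYh5hlVX7kKM28q//bl2REV7p2m4VFmXd3eIU3ZDr4J8ynJZuFM0eYiYVEWHZlaHZ3d2V3Zkn8VpumNEVlV3qodDR4ZVaXRYd3ZnmneHffy5qmRYzKmZqWNYiYd1aqQ4h3eJmGiYZomoqVWcp2eJqEWamHZniqQoqqmYeGiXUxFYyEfKVXialkiomYd4mpUI25h3eGaHVCBL5mu2RomZdViGi6qal3YEy4d3d2WKhUNs1ZuFVmiIZXhnh2eJqIpgWqmHd3aLpVZ99rl1Zmd3Z4ZruHZWmIqlBJqXeJmblmZa+sZmZnd3eHVt27p2eHeaUDqoiqmKdWU2u7NphWd3h2R8qaqqdmZ6thSZq6iIZWU0aaN/11ZmdlaZebmLpDRZzII3vIeIVnZWacRc/bqGVYqmSLpp2lRHmrgjm2ioaHeLmvk1i8zJeLp0SspWzXRVVquDSXq4Z2eMt+5BRUVnnKZHWKqEjZVmRHvHN3mXRodolGpTiIdljKZFVFmXWsl3hli6VkVEWal1QRImqpiIqsye+kiZds2Ip0RmVA=="/>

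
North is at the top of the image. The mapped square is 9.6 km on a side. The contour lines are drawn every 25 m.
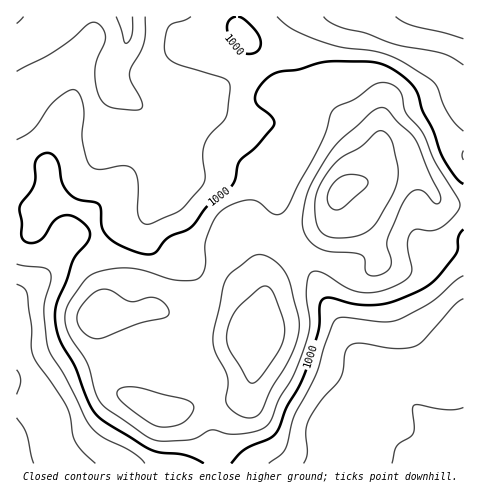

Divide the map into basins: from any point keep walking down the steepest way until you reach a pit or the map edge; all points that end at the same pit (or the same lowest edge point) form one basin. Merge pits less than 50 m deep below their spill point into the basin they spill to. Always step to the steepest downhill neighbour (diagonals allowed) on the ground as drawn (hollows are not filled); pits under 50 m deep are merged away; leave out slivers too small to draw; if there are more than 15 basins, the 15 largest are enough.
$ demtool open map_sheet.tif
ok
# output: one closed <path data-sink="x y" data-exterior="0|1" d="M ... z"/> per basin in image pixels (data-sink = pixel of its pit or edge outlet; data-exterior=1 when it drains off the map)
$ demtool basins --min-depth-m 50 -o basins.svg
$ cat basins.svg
<path data-sink="125 17" data-exterior="1" d="M236 16l-220 1 0 192 16 1 7-3 7-7 8 0 26 8 11 7 7 19 8 42-3 36 22 3 32-6 22 11 21 8 49 6 10-16 5-19 3-22 9-18 19-17 31-17 8-11 5-21 11-8 14-5 6-6 3-12-1-11-28-33-12-17-6-5-24 4-8 0-8-4-5-5-6-16-7-12-27-30z"/><path data-sink="463 463" data-exterior="1" d="M406 168l-15 1-26 13-22 7-6 8-1 13-4 8-6 7-40 24-13 15-6 13-4 27-12 29 3 29-3 27-4 8-14 15-10 19-3 7 1 26 243-1 0-257-13-1-12-3-10-16-11-11z"/><path data-sink="463 17" data-exterior="1" d="M463 16l-226 0 0 4 4 13 27 30 7 12 6 16 5 5 8 4 26-4 10 3 14 19 26 29 3 7 0 8-3 12-7 8 32-14 11 0 12 7 11 11 10 16 12 3 12 0z"/><path data-sink="17 463" data-exterior="1" d="M54 200l-8 0-10 8-20 2 0 253 204 1 0-26 3-7 10-19 12-12 3-7-14 7-30 2-29 10-20-3-31-15-8-10-4-21-11-28-1-19 5-15 1-25-7-38-6-18-8-9z"/>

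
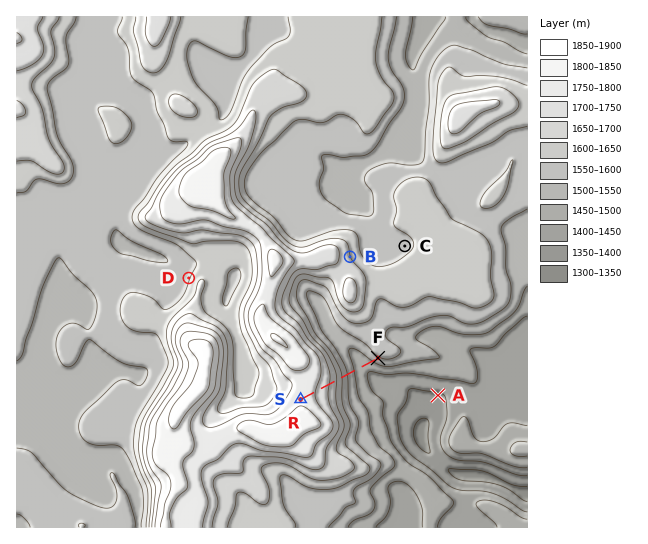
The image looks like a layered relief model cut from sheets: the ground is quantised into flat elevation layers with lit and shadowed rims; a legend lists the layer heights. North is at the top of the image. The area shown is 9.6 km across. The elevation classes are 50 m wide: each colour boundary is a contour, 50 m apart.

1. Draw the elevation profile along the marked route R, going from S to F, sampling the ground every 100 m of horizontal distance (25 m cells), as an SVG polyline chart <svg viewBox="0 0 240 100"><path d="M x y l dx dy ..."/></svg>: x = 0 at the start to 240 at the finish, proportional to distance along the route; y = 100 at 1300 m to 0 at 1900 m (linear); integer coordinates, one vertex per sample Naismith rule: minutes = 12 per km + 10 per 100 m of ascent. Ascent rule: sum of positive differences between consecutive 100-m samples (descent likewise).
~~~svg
<svg viewBox="0 0 240 100"><path d="M0 19l15 1 14 2 15 3 14 2 15 3 15 3 14 5 15 6 14 8 15 7 15 6 14 4 15 3 14 0 15-4 15-6 6-2"/></svg>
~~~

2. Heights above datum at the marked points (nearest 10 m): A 1390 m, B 1650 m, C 1580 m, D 1590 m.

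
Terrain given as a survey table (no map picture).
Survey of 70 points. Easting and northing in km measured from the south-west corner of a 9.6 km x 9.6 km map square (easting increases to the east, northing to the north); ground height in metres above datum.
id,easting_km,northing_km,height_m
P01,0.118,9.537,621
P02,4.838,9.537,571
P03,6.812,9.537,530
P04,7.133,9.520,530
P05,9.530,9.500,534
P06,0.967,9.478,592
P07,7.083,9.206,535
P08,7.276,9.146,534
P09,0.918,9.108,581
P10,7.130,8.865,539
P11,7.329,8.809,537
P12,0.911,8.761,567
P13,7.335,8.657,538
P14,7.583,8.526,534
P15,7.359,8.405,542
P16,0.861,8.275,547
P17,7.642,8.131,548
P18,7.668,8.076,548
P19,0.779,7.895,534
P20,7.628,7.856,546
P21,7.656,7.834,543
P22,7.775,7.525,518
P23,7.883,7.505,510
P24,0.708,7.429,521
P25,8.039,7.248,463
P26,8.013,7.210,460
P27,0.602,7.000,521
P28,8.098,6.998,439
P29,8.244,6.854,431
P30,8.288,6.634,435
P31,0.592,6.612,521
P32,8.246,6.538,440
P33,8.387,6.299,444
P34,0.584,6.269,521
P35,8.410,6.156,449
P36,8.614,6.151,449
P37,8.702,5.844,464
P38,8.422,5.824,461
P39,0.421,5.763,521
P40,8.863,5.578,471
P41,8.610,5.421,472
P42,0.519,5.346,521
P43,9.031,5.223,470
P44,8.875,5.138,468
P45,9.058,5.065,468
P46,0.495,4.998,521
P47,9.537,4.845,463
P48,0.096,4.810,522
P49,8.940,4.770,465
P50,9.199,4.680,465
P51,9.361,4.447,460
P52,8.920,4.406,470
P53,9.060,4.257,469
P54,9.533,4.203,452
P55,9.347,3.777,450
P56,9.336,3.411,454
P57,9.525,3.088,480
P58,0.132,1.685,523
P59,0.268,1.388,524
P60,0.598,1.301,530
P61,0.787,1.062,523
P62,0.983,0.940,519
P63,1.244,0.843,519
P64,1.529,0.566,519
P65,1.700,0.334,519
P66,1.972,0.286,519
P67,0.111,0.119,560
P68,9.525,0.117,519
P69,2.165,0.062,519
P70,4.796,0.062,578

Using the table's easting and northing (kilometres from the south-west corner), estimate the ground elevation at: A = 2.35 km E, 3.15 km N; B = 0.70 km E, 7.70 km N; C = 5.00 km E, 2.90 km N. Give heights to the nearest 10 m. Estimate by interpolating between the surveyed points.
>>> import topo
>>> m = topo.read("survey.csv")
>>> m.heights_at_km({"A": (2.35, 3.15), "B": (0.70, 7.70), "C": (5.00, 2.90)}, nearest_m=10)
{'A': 520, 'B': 530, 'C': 490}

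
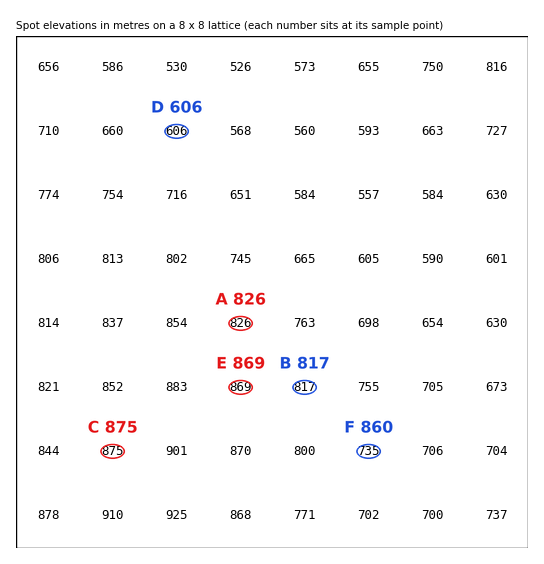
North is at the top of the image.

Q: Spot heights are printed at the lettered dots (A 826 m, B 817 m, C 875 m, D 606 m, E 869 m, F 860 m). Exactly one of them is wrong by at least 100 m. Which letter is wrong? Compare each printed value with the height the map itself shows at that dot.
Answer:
F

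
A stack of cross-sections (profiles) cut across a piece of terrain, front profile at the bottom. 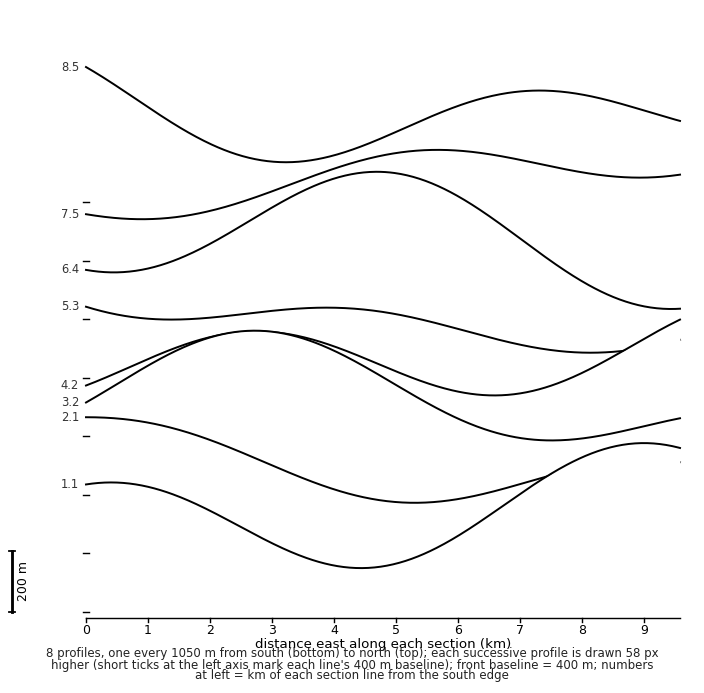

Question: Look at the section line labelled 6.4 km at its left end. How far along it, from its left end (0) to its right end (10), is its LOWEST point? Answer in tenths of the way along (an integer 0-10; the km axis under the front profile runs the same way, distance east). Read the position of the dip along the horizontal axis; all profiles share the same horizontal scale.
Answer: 10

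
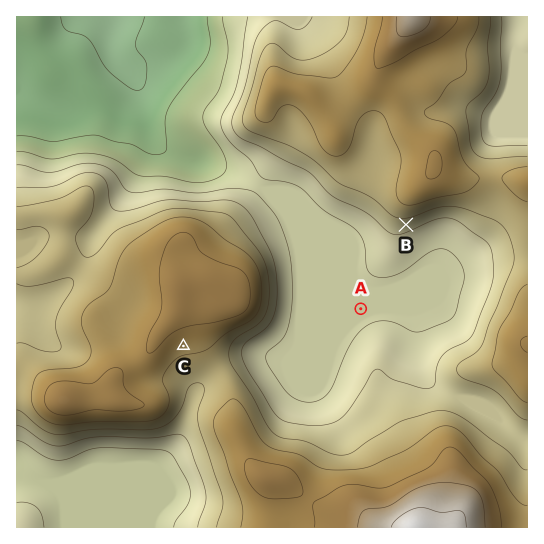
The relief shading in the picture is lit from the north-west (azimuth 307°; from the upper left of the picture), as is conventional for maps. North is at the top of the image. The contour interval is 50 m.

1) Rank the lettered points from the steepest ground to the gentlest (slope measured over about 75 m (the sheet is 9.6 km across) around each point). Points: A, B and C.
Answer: B C A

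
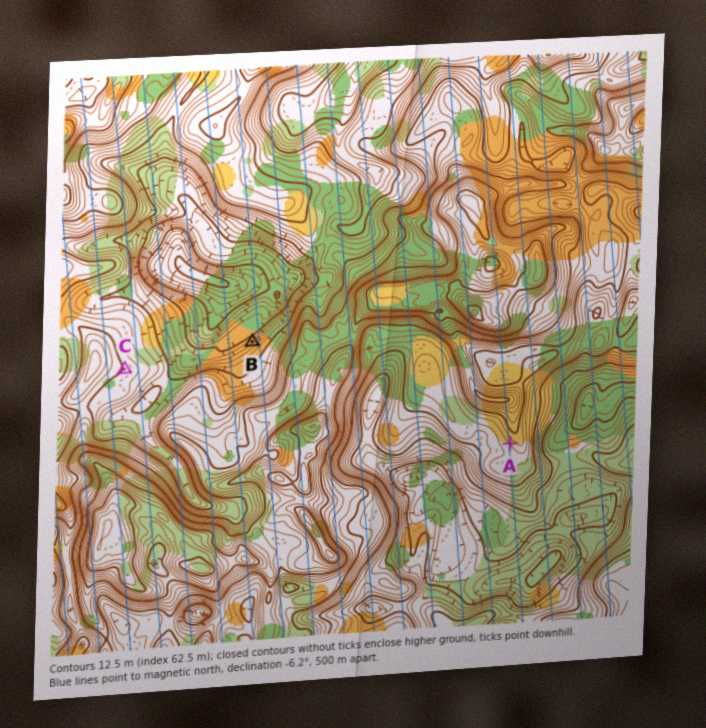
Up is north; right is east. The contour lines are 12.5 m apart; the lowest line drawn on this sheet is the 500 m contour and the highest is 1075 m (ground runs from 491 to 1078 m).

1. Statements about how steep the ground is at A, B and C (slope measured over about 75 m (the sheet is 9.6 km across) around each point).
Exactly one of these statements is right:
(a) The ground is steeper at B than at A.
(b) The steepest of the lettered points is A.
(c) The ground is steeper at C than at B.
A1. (a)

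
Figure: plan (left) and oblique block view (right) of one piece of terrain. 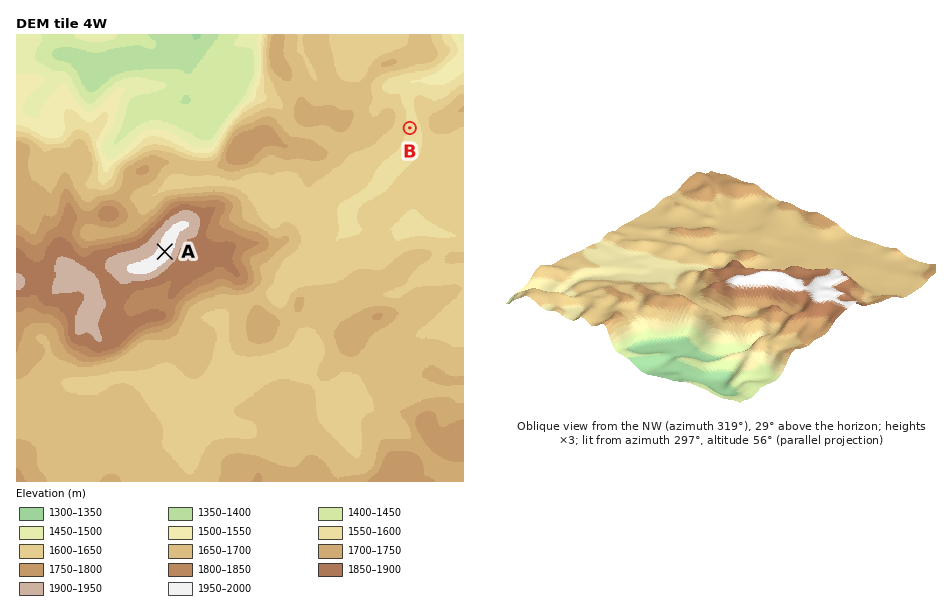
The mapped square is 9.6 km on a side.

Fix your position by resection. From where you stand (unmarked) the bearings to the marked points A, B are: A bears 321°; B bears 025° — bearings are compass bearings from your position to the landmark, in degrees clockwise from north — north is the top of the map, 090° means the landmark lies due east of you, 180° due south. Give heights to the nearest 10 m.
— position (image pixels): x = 284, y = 398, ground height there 1670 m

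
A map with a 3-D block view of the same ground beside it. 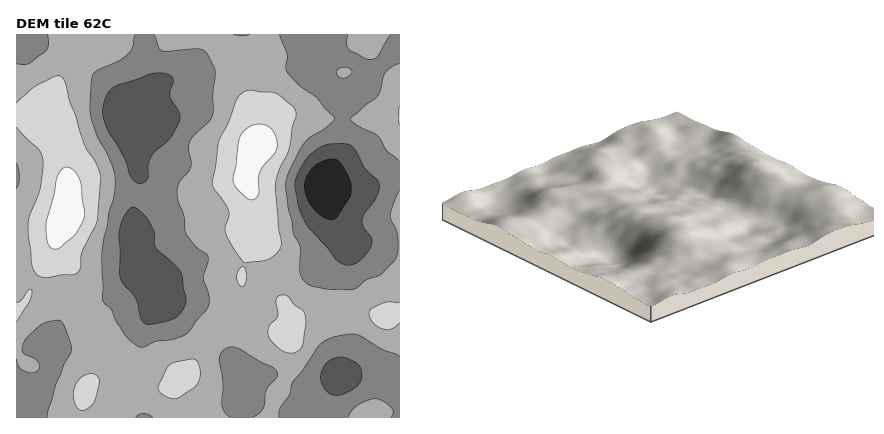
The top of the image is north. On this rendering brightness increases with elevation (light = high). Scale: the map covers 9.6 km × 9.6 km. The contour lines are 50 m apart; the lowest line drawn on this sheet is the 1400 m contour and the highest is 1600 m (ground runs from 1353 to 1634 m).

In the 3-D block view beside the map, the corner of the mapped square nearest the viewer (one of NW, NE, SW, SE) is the NE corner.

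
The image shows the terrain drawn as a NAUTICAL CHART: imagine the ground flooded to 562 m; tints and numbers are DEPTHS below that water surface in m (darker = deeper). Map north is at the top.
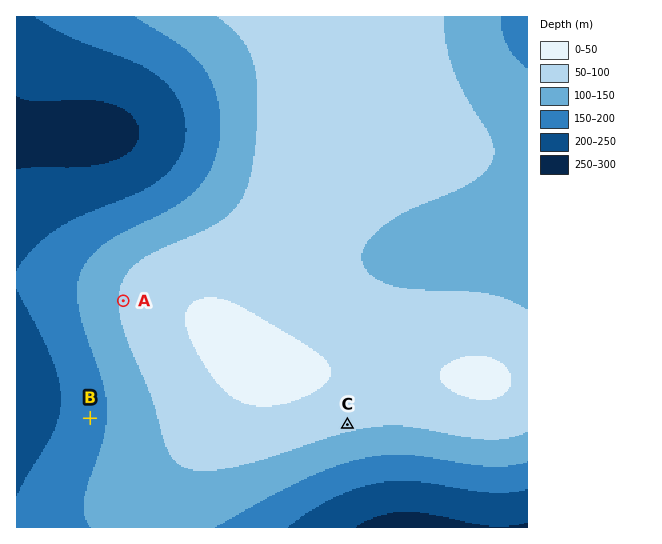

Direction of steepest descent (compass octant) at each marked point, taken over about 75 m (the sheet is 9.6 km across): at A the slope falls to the W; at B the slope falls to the W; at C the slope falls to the S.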